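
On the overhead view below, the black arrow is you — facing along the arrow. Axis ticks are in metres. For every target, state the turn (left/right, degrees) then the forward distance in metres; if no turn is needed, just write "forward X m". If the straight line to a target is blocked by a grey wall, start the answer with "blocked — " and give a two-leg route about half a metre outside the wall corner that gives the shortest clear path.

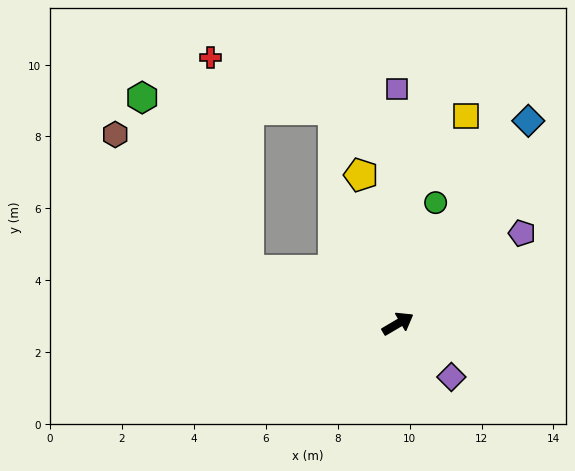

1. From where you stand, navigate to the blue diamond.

turn left 27°, forward 6.7 m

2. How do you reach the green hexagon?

blocked — turn left 130°, forward 4.4 m, then turn right 39°, forward 5.6 m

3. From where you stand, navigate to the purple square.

turn left 60°, forward 6.5 m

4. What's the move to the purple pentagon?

turn left 5°, forward 4.3 m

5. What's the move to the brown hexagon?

blocked — turn left 130°, forward 4.4 m, then turn right 26°, forward 5.3 m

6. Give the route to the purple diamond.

turn right 76°, forward 2.1 m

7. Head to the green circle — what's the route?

turn left 42°, forward 3.5 m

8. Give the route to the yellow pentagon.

turn left 73°, forward 4.3 m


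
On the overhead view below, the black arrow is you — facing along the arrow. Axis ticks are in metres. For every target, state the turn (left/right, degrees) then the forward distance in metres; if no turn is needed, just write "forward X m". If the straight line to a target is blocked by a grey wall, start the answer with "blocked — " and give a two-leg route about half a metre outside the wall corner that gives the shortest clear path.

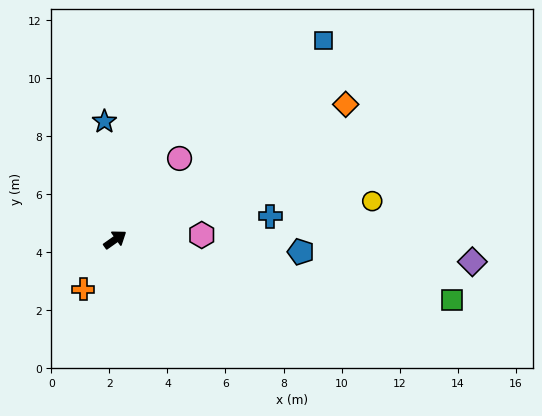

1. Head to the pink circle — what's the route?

turn left 16°, forward 3.6 m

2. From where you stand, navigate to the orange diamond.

turn right 5°, forward 9.2 m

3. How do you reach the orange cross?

turn right 158°, forward 2.0 m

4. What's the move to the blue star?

turn left 60°, forward 4.1 m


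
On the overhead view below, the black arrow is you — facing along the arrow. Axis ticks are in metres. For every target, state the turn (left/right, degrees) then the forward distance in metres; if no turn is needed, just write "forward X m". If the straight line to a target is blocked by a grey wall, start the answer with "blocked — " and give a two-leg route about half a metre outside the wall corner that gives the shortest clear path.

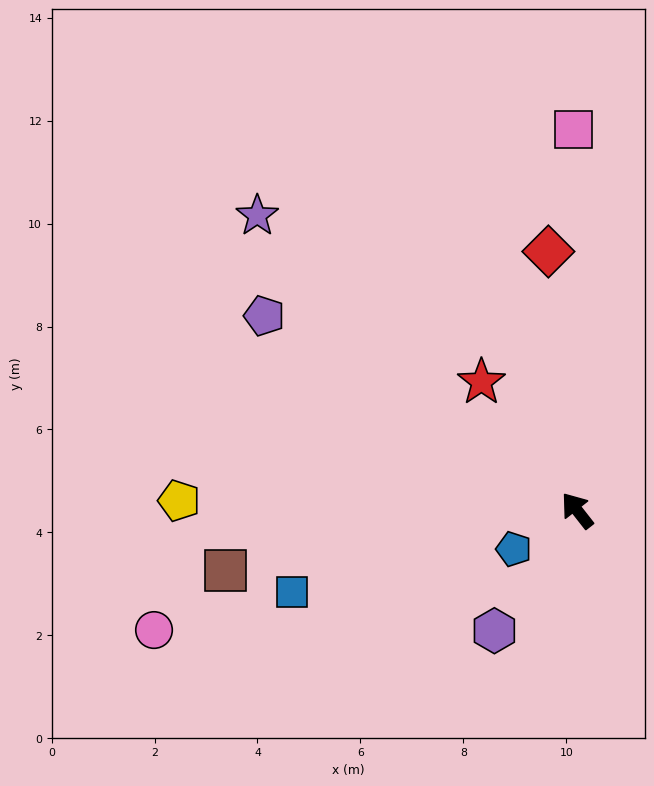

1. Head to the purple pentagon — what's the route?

turn left 20°, forward 7.2 m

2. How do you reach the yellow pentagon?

turn left 51°, forward 7.7 m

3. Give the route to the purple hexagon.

turn left 107°, forward 2.8 m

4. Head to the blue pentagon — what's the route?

turn left 83°, forward 1.4 m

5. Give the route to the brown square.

turn left 62°, forward 6.9 m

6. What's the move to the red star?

forward 3.1 m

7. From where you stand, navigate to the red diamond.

turn right 32°, forward 5.1 m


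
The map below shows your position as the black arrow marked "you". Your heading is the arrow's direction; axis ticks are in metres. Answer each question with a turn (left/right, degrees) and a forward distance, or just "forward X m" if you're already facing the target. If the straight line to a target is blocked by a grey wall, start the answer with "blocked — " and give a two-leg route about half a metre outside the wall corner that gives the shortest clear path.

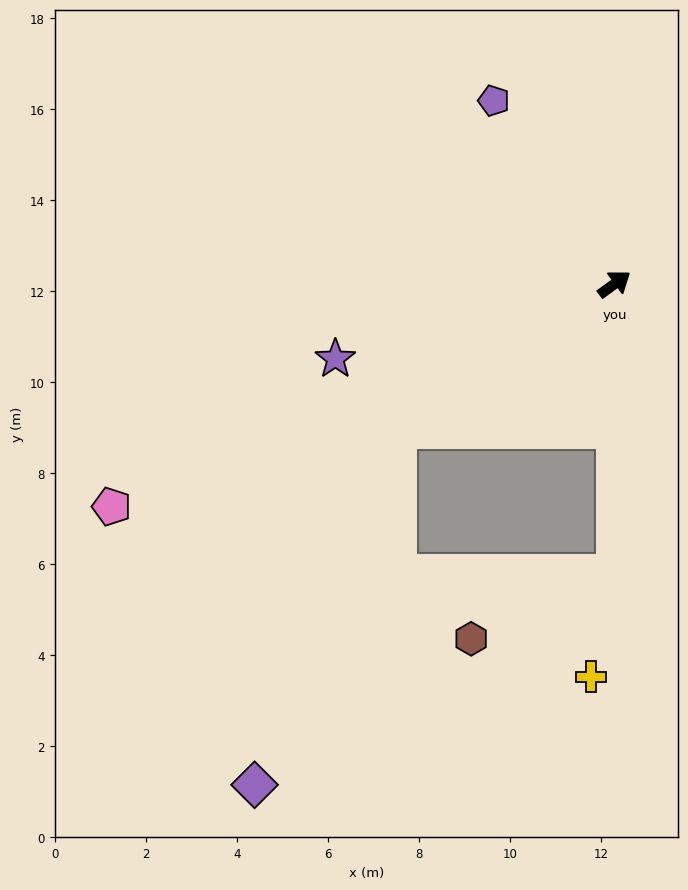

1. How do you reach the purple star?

turn left 159°, forward 6.3 m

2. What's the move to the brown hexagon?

blocked — turn right 126°, forward 6.4 m, then turn right 66°, forward 3.5 m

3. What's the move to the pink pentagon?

turn left 168°, forward 12.1 m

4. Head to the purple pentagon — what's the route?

turn left 87°, forward 4.8 m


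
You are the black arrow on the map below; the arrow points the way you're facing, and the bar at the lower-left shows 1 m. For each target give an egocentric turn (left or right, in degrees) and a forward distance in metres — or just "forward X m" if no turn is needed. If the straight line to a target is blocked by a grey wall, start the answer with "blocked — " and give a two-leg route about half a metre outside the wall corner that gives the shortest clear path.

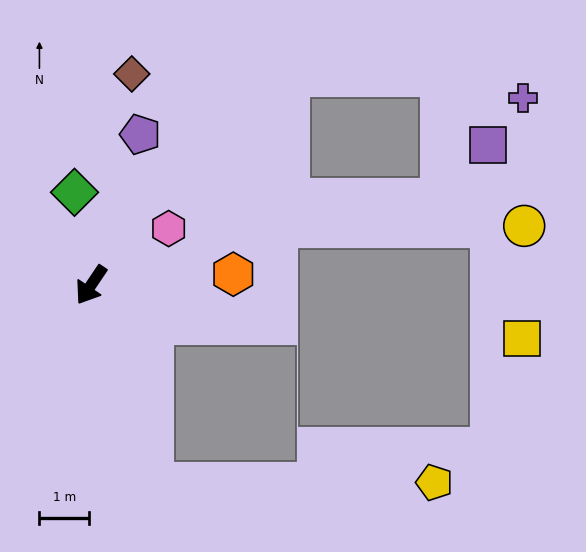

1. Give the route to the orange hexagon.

turn left 128°, forward 2.9 m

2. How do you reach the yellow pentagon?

blocked — turn left 51°, forward 4.2 m, then turn left 73°, forward 5.7 m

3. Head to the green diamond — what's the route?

turn right 136°, forward 1.9 m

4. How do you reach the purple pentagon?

turn right 164°, forward 3.2 m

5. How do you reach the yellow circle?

blocked — turn left 141°, forward 3.9 m, then turn right 17°, forward 5.0 m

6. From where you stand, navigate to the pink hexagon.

turn left 160°, forward 1.9 m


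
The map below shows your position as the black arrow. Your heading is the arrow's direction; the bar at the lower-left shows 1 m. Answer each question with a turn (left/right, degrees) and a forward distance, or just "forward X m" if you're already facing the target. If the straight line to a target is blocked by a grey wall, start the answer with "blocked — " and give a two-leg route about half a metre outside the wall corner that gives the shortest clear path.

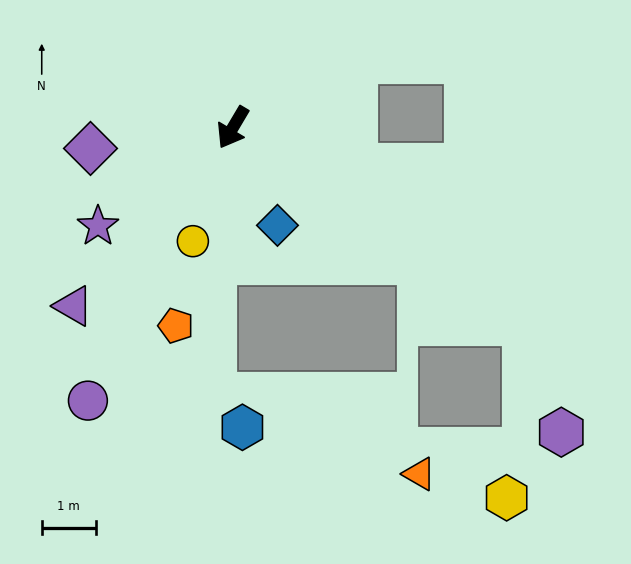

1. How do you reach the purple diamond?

turn right 51°, forward 2.7 m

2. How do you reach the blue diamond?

turn left 55°, forward 2.0 m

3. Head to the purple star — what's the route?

turn right 23°, forward 3.1 m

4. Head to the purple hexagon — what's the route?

blocked — turn left 87°, forward 6.5 m, then turn right 38°, forward 2.1 m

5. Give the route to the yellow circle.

turn left 11°, forward 2.2 m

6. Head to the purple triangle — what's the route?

turn right 11°, forward 4.4 m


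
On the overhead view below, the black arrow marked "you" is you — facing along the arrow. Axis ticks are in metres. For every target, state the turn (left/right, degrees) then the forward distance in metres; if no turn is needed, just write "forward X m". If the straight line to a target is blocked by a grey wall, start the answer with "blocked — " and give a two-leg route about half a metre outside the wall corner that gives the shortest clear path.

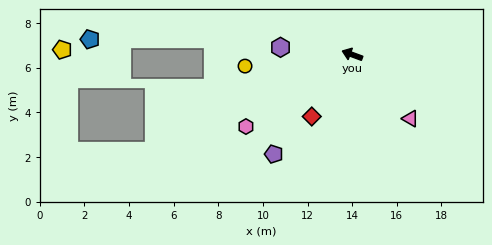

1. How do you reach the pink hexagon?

turn left 54°, forward 5.7 m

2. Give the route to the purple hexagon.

turn left 14°, forward 3.2 m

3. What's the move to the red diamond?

turn left 77°, forward 3.3 m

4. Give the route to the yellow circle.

turn left 26°, forward 4.8 m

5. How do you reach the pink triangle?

turn left 153°, forward 3.9 m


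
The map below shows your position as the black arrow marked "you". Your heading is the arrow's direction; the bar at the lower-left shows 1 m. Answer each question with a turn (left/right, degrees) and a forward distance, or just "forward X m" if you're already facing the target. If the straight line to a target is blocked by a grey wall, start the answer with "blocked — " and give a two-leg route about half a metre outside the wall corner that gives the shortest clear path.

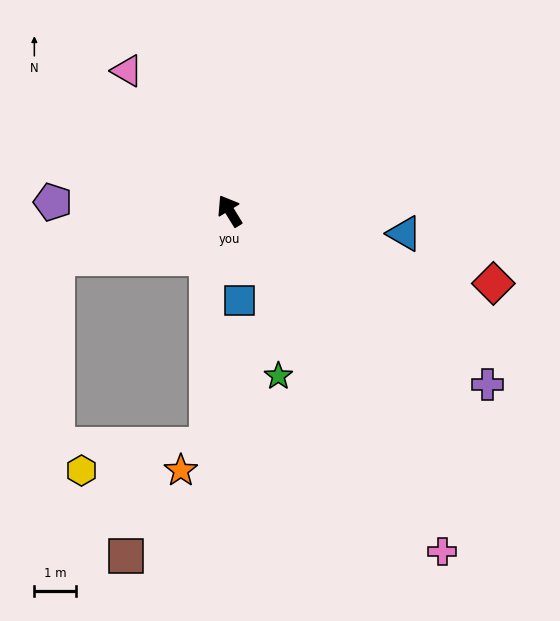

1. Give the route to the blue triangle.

turn right 129°, forward 4.2 m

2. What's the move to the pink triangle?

turn left 5°, forward 4.2 m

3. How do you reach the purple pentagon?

turn left 56°, forward 4.2 m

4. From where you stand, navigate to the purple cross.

turn right 155°, forward 7.4 m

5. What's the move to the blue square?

turn left 155°, forward 2.2 m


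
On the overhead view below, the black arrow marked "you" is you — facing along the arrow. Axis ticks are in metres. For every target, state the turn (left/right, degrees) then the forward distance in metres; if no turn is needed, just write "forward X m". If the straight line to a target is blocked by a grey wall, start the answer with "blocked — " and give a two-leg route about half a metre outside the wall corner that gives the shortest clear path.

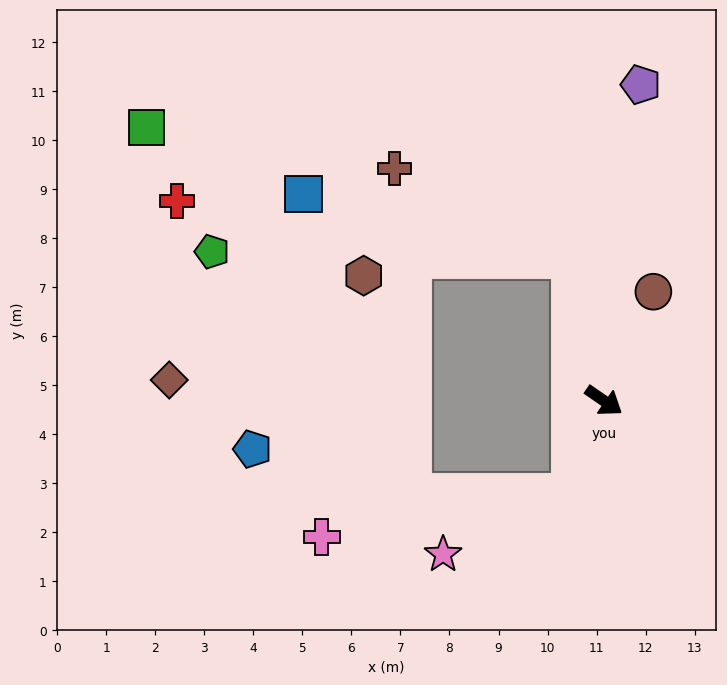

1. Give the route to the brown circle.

turn left 100°, forward 2.4 m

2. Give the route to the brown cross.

blocked — turn left 137°, forward 3.0 m, then turn left 51°, forward 4.1 m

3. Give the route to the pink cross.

blocked — turn right 74°, forward 2.0 m, then turn right 62°, forward 5.2 m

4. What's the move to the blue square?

blocked — turn left 137°, forward 3.0 m, then turn left 64°, forward 5.6 m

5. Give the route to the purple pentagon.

turn left 118°, forward 6.5 m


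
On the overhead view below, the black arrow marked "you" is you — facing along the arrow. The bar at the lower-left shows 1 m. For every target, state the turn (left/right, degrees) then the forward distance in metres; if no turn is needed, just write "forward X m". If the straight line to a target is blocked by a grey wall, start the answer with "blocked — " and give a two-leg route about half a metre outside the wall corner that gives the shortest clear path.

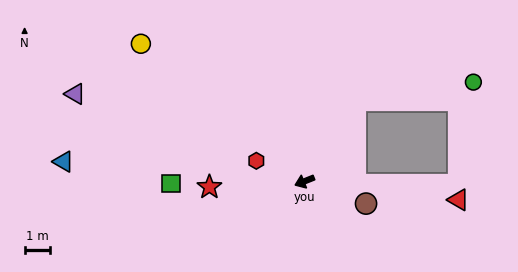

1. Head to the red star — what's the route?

turn right 18°, forward 3.8 m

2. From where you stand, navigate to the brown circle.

turn left 138°, forward 2.6 m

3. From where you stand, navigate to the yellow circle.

turn right 62°, forward 8.5 m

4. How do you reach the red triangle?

turn left 151°, forward 6.1 m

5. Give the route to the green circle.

blocked — turn right 144°, forward 3.8 m, then turn right 49°, forward 4.7 m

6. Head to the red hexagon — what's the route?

turn right 45°, forward 2.1 m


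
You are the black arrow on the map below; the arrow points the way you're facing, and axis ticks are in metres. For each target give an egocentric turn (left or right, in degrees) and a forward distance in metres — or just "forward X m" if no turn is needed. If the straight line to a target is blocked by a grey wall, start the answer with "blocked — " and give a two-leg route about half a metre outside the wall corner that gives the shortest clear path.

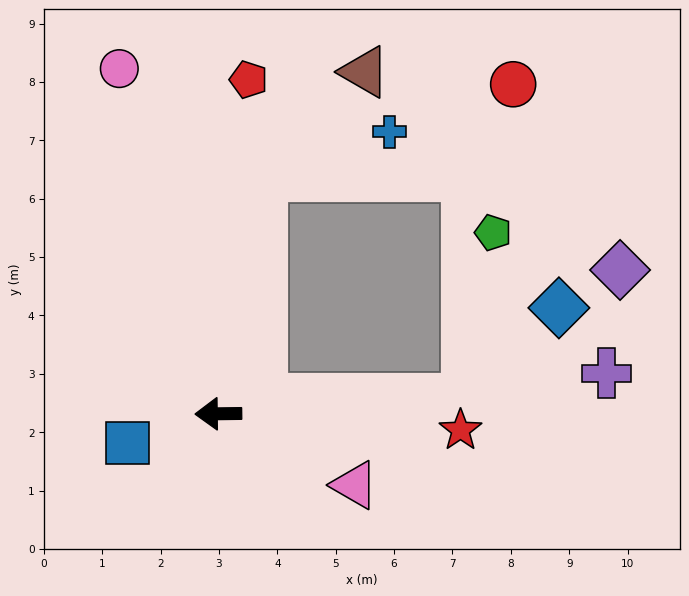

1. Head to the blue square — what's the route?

turn left 17°, forward 1.6 m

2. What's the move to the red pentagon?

turn right 96°, forward 5.7 m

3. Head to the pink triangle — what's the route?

turn left 152°, forward 2.6 m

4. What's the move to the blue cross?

blocked — turn right 101°, forward 4.1 m, then turn right 60°, forward 2.3 m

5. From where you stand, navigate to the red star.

turn left 175°, forward 4.2 m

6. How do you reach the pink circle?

turn right 75°, forward 6.2 m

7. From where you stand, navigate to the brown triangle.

blocked — turn right 101°, forward 4.1 m, then turn right 34°, forward 2.5 m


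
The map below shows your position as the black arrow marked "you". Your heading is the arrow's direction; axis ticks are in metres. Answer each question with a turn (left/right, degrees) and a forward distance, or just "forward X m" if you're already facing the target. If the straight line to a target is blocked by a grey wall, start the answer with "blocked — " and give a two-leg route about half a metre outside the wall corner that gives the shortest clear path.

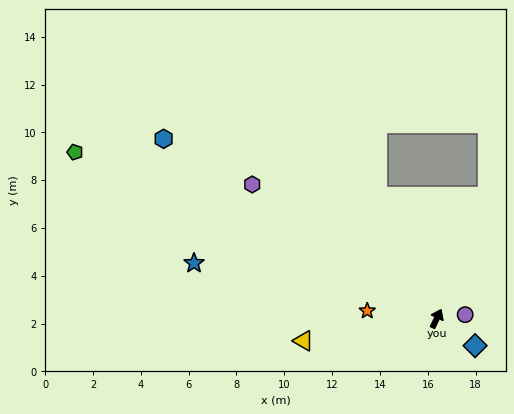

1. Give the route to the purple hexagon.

turn left 79°, forward 9.5 m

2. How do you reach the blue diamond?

turn right 100°, forward 2.0 m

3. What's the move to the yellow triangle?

turn left 125°, forward 5.7 m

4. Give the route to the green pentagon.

turn left 91°, forward 16.7 m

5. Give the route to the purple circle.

turn right 57°, forward 1.2 m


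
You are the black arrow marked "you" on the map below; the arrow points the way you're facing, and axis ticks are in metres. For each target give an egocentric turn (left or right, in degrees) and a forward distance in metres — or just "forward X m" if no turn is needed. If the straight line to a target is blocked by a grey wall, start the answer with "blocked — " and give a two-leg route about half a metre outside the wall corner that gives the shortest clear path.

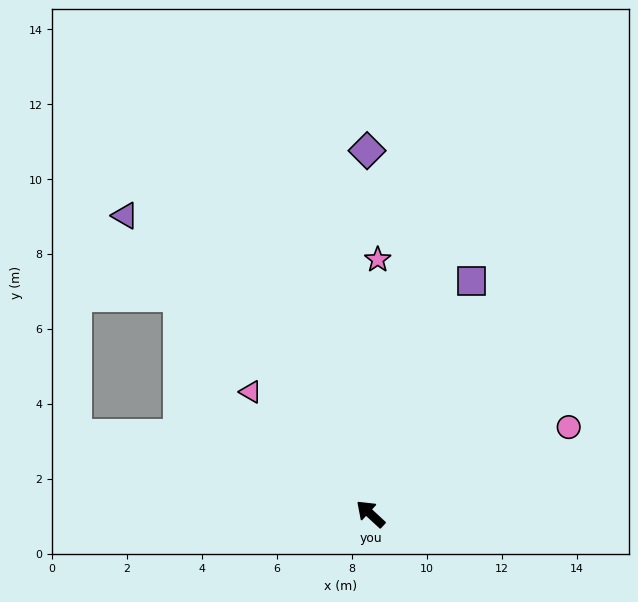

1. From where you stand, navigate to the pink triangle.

turn right 3°, forward 4.6 m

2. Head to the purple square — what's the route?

turn right 71°, forward 6.8 m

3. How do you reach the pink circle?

turn right 114°, forward 5.8 m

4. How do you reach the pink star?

turn right 49°, forward 6.8 m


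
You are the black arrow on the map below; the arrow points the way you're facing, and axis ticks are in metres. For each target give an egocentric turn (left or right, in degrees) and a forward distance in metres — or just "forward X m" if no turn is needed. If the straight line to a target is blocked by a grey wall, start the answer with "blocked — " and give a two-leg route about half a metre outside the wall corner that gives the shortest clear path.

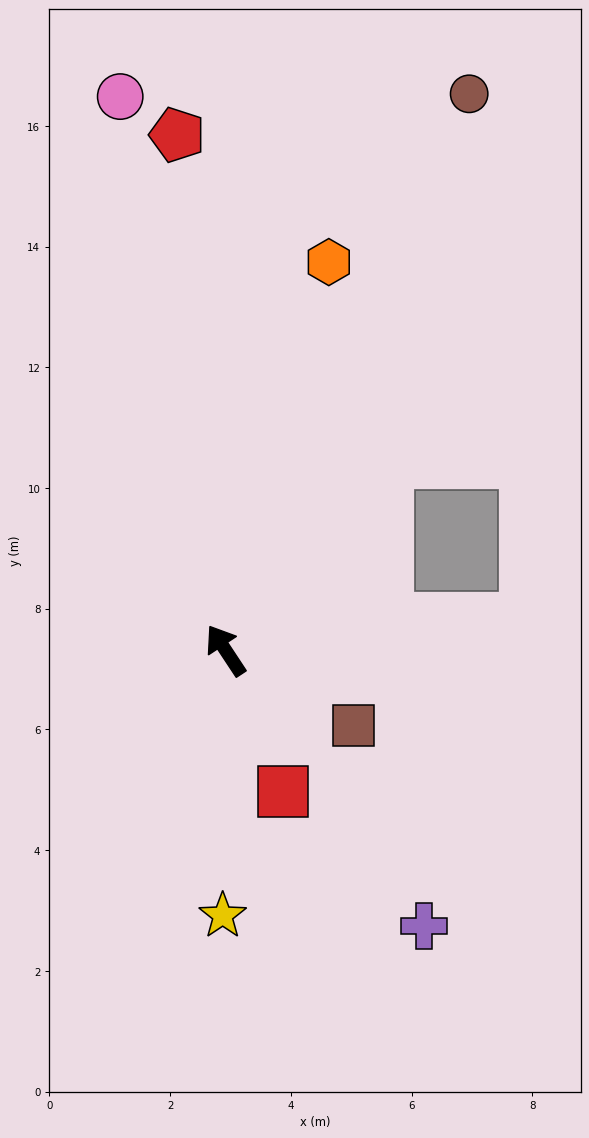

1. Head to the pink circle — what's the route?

turn right 23°, forward 9.3 m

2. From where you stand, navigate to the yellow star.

turn left 146°, forward 4.4 m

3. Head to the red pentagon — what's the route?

turn right 28°, forward 8.6 m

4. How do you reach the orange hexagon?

turn right 48°, forward 6.7 m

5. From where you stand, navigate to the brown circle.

turn right 57°, forward 10.1 m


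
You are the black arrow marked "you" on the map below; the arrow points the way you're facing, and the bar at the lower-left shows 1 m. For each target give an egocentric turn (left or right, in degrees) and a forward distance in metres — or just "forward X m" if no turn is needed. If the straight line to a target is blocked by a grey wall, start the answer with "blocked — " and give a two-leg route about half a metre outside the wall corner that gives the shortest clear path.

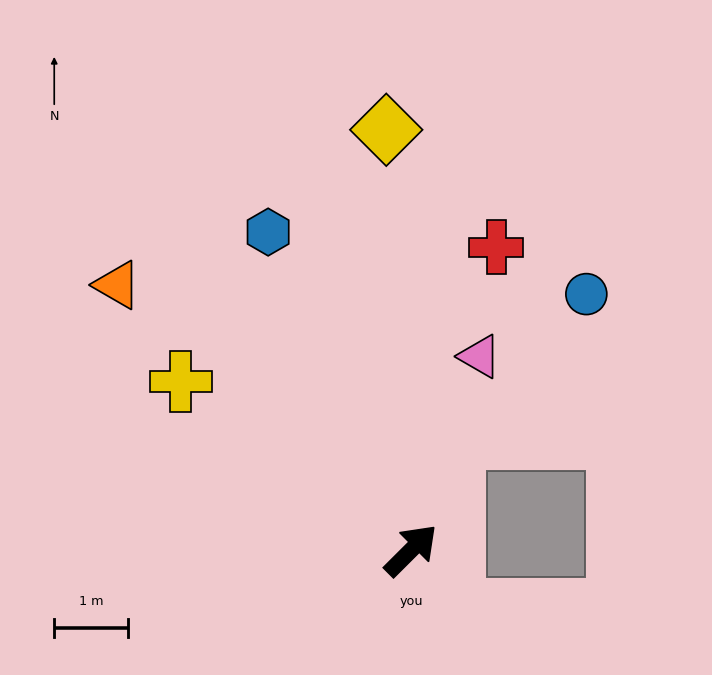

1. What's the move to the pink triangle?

turn left 26°, forward 2.8 m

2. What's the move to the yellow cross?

turn left 99°, forward 3.9 m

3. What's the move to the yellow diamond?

turn left 48°, forward 5.7 m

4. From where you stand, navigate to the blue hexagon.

turn left 69°, forward 4.8 m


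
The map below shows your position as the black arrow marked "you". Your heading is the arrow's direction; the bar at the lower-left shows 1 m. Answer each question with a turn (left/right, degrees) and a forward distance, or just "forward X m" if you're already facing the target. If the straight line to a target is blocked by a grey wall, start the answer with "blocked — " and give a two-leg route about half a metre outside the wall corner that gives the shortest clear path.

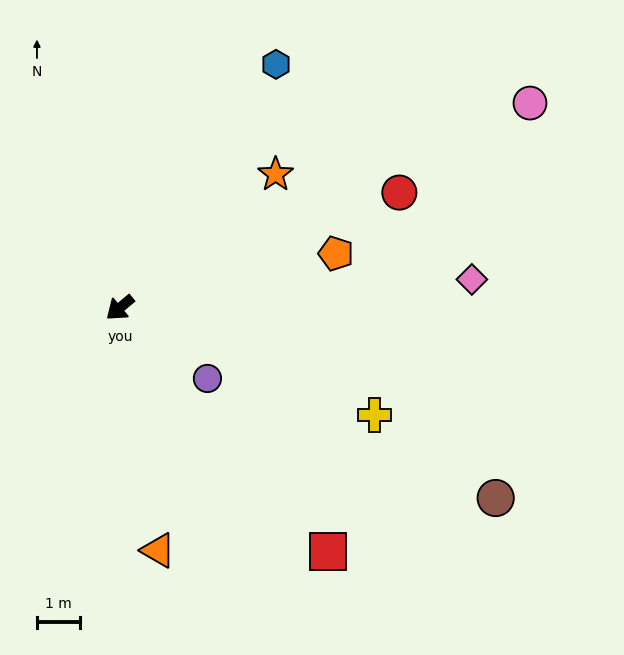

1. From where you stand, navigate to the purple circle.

turn left 101°, forward 2.6 m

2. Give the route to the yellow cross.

turn left 117°, forward 6.4 m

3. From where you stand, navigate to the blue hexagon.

turn right 162°, forward 6.7 m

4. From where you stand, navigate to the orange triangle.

turn left 59°, forward 5.7 m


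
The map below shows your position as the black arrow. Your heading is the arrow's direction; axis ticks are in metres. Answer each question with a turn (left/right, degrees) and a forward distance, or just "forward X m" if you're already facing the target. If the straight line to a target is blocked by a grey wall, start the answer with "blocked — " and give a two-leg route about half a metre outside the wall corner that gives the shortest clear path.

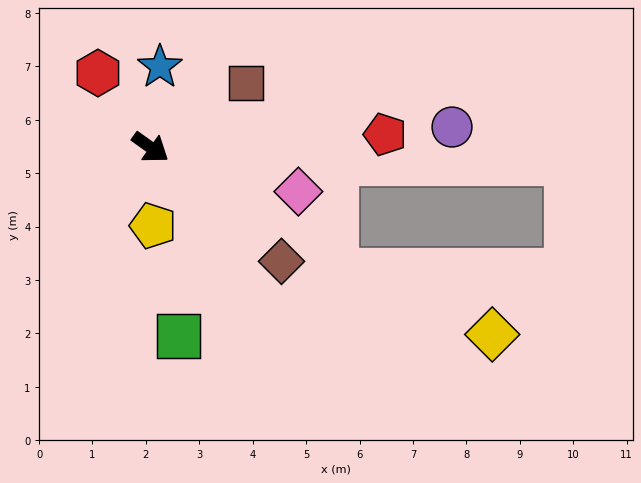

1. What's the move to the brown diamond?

turn right 5°, forward 3.3 m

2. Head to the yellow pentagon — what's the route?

turn right 53°, forward 1.5 m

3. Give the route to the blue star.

turn left 119°, forward 1.5 m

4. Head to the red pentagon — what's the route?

turn left 39°, forward 4.4 m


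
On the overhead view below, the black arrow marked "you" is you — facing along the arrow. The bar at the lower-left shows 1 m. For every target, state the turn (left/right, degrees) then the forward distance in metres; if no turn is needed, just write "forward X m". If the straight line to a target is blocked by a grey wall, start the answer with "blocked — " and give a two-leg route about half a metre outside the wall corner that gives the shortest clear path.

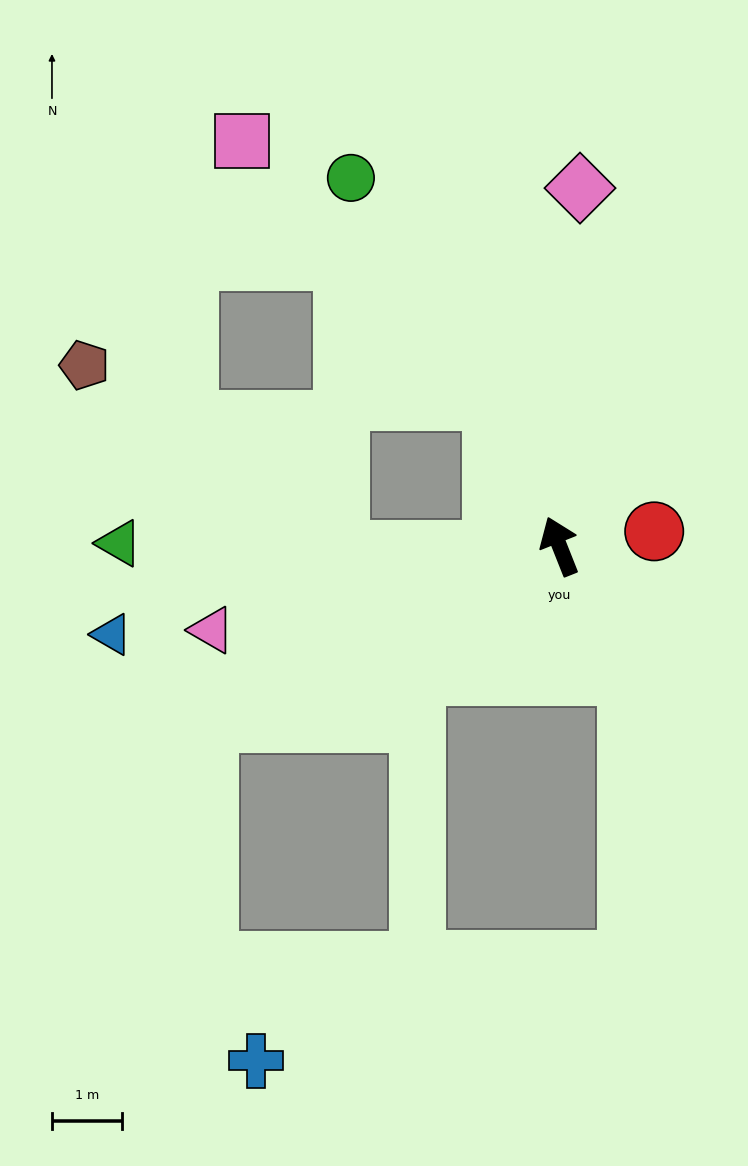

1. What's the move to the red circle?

turn right 103°, forward 1.4 m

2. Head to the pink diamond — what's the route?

turn right 25°, forward 5.1 m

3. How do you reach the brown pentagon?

blocked — turn left 69°, forward 3.2 m, then turn right 37°, forward 4.5 m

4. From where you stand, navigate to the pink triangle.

turn left 82°, forward 5.1 m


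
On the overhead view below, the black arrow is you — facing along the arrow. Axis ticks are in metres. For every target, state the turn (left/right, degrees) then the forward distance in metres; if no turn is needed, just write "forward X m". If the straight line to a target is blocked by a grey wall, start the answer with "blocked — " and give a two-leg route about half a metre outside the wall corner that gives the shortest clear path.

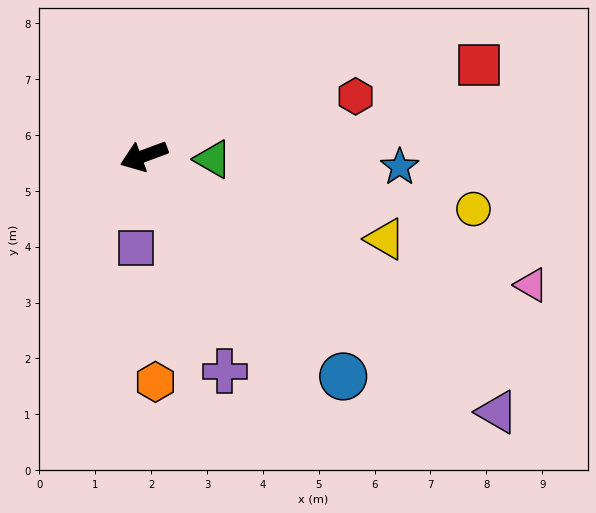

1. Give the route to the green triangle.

turn left 157°, forward 1.2 m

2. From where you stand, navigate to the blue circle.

turn left 112°, forward 5.3 m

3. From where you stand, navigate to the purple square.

turn left 65°, forward 1.7 m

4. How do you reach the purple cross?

turn left 90°, forward 4.1 m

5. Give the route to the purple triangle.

turn left 124°, forward 7.8 m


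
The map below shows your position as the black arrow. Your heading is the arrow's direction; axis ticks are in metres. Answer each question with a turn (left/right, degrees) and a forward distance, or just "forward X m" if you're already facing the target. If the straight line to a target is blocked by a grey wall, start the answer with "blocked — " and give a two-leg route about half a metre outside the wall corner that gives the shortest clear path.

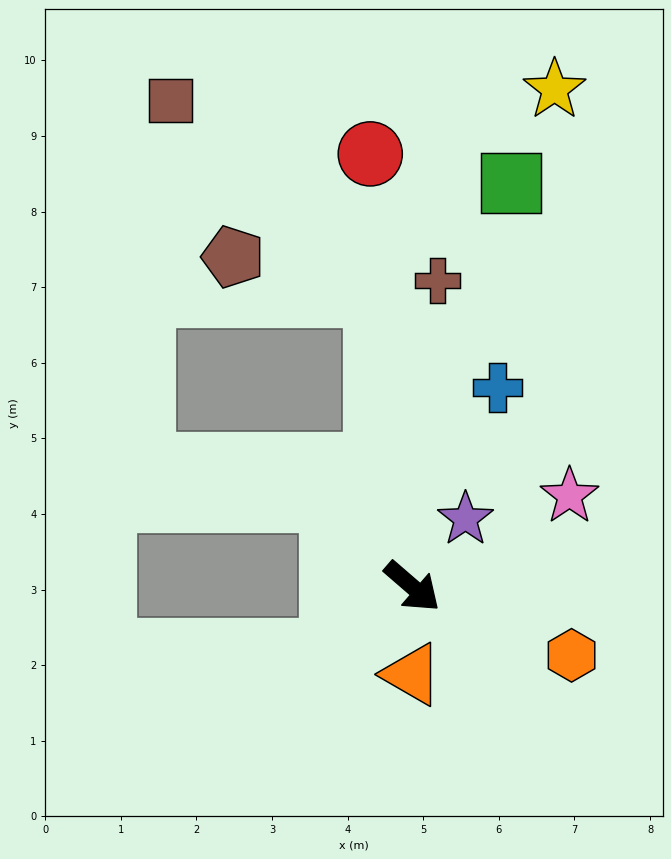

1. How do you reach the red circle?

turn left 136°, forward 5.8 m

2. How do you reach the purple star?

turn left 93°, forward 1.1 m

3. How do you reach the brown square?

blocked — turn left 138°, forward 3.9 m, then turn left 39°, forward 3.7 m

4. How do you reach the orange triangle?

turn right 49°, forward 1.2 m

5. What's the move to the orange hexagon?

turn left 17°, forward 2.3 m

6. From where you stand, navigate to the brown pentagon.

blocked — turn left 138°, forward 3.9 m, then turn left 68°, forward 2.0 m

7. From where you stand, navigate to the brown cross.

turn left 126°, forward 4.1 m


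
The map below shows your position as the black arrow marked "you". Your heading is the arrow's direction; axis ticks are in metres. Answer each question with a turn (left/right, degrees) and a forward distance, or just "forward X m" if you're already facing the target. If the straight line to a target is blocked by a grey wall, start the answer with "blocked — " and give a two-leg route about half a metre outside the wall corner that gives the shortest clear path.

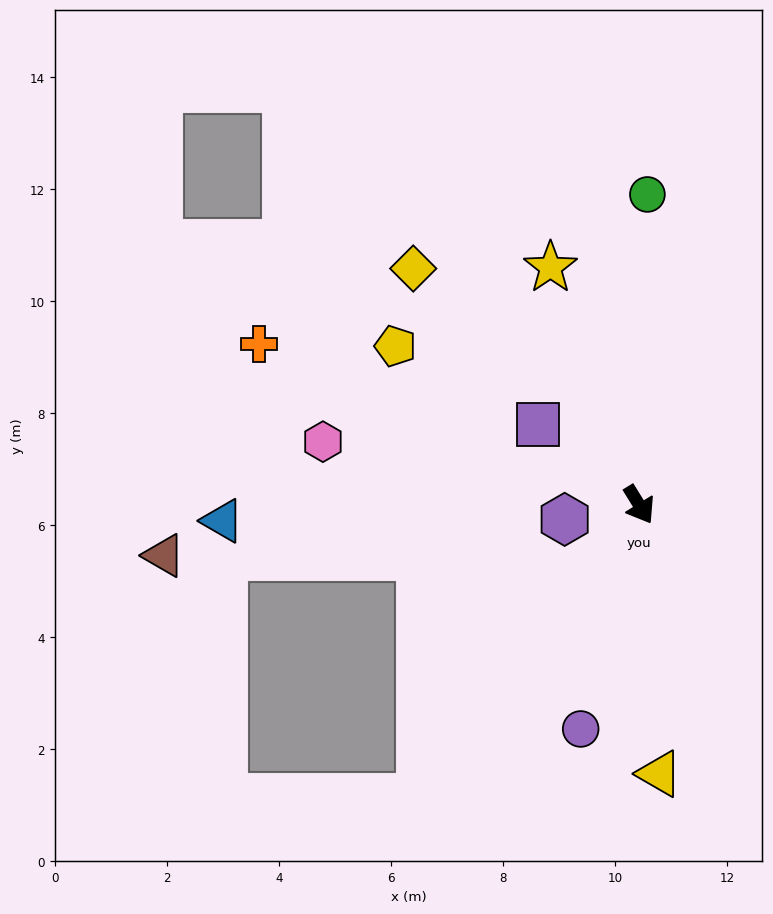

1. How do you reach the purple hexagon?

turn right 111°, forward 1.4 m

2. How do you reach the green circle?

turn left 147°, forward 5.5 m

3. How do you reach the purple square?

turn right 160°, forward 2.3 m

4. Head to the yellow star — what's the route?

turn left 169°, forward 4.5 m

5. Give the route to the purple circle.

turn right 46°, forward 4.1 m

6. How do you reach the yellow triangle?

turn right 27°, forward 4.8 m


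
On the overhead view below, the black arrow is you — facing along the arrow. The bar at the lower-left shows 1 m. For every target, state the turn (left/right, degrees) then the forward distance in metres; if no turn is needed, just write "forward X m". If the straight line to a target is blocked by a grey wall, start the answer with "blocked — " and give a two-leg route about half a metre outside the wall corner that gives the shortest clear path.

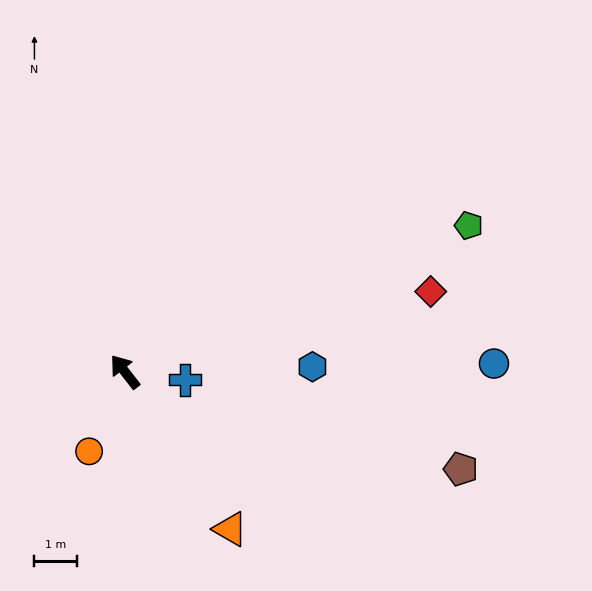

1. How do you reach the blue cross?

turn right 136°, forward 1.4 m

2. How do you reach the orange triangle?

turn left 176°, forward 4.4 m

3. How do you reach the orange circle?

turn left 118°, forward 2.0 m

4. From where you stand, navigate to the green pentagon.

turn right 105°, forward 8.8 m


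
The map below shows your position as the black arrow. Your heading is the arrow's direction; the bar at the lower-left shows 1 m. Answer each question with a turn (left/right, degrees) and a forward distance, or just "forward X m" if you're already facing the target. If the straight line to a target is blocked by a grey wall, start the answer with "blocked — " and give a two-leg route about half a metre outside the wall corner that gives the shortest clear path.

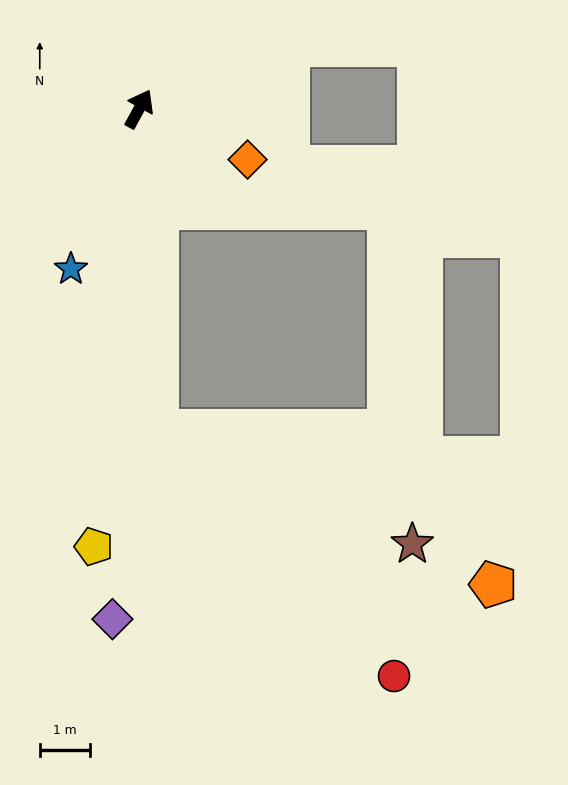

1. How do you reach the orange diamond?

turn right 86°, forward 2.4 m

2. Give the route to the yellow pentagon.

turn right 157°, forward 8.8 m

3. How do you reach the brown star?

blocked — turn right 148°, forward 6.5 m, then turn left 63°, forward 5.6 m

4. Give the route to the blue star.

turn right 174°, forward 3.5 m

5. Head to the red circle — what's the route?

blocked — turn right 148°, forward 6.5 m, then turn left 41°, forward 6.8 m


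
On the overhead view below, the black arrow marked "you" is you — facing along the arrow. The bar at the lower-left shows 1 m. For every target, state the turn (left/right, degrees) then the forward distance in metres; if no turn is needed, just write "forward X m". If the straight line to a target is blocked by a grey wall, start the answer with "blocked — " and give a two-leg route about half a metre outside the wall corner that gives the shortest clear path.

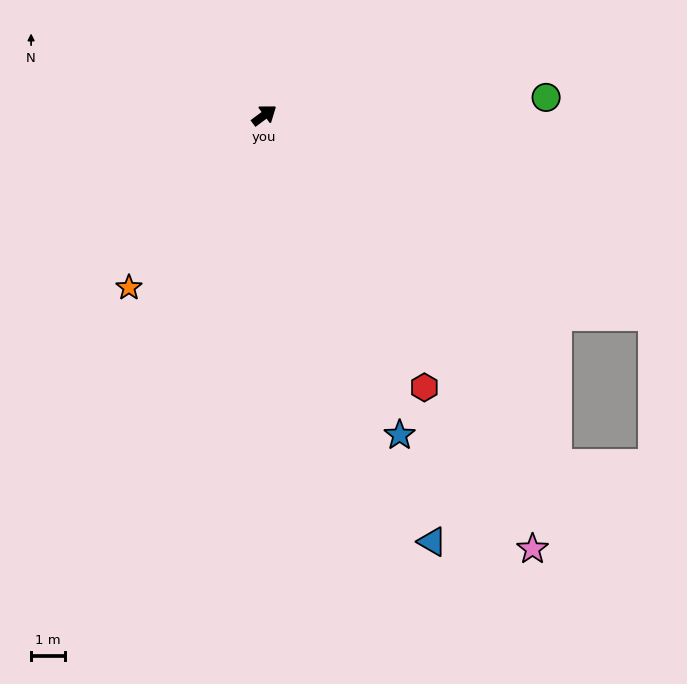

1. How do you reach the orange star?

turn right 165°, forward 6.4 m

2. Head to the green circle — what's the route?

turn right 33°, forward 8.3 m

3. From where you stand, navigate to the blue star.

turn right 104°, forward 10.2 m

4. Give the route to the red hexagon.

turn right 96°, forward 9.3 m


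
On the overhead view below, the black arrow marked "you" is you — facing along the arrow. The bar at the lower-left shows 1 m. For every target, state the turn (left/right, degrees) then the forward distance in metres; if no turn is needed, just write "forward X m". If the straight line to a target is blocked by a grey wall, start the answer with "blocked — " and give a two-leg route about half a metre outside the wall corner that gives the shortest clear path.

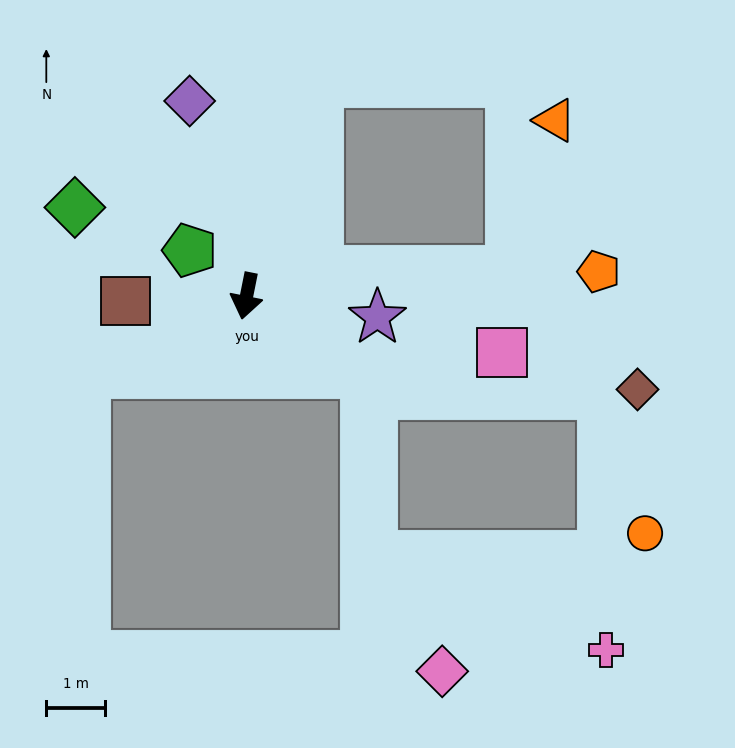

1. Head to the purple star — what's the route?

turn left 92°, forward 2.2 m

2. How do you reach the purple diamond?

turn right 152°, forward 3.4 m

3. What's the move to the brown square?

turn right 76°, forward 2.1 m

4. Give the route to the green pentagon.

turn right 118°, forward 1.2 m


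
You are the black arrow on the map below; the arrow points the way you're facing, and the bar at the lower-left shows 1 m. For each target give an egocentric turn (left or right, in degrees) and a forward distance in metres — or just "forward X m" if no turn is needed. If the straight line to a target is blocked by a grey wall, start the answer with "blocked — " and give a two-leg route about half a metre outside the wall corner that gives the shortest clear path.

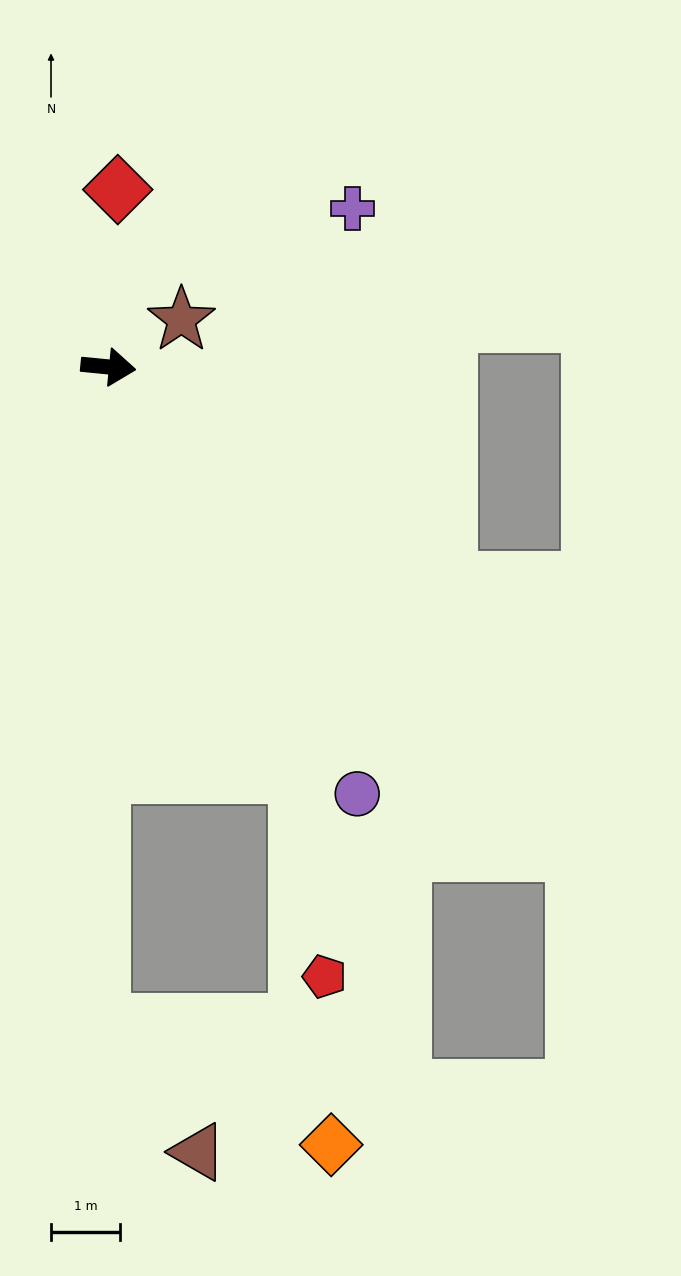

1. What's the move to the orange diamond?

blocked — turn right 85°, forward 9.5 m, then turn left 63°, forward 3.8 m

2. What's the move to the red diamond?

turn left 93°, forward 2.6 m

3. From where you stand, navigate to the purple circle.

turn right 54°, forward 7.2 m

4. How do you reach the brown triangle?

blocked — turn right 85°, forward 9.5 m, then turn left 38°, forward 2.4 m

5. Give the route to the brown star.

turn left 38°, forward 1.3 m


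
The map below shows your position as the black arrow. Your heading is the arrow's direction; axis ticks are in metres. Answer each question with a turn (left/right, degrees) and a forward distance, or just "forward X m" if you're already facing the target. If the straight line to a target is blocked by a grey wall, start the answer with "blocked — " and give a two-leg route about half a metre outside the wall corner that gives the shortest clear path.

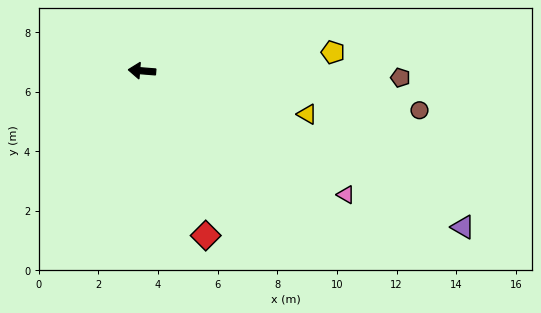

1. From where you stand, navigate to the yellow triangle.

turn left 170°, forward 5.7 m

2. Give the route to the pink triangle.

turn left 153°, forward 8.0 m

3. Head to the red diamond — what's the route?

turn left 116°, forward 5.9 m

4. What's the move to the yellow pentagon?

turn right 170°, forward 6.4 m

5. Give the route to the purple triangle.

turn left 159°, forward 12.0 m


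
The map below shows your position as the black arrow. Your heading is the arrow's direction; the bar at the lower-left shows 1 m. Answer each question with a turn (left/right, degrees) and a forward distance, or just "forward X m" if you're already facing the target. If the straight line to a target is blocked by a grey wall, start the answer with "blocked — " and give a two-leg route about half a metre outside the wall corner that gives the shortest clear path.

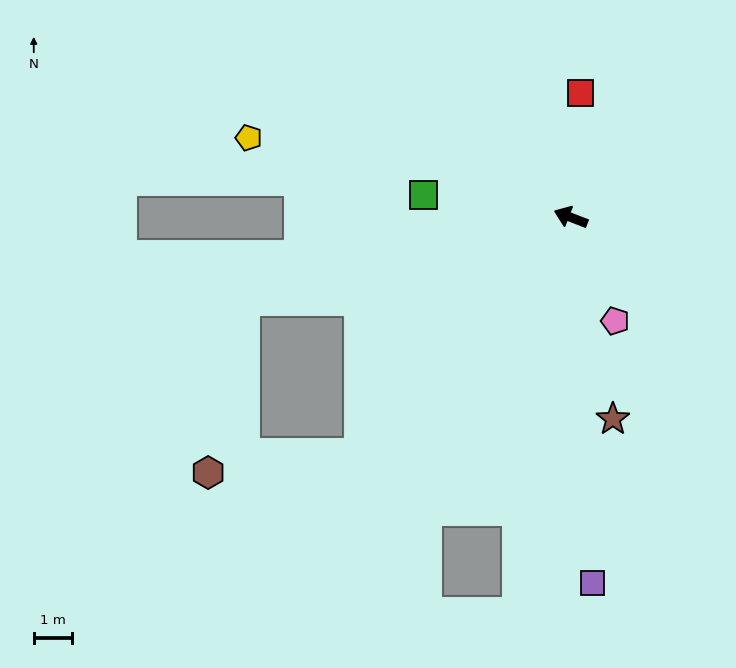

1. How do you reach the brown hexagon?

blocked — turn left 70°, forward 8.3 m, then turn right 42°, forward 4.0 m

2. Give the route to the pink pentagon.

turn left 134°, forward 2.9 m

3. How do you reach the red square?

turn right 73°, forward 3.2 m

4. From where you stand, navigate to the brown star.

turn left 123°, forward 5.4 m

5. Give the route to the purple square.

turn left 115°, forward 9.5 m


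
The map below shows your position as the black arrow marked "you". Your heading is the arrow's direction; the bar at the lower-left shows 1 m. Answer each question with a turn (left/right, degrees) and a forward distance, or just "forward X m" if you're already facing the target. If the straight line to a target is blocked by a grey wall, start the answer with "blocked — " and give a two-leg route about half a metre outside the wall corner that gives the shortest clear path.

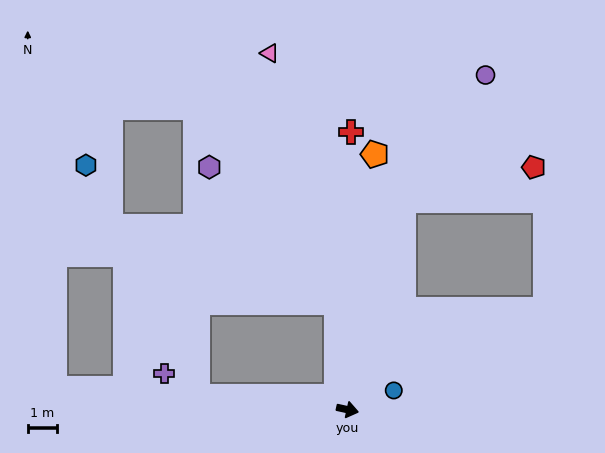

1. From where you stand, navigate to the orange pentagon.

turn left 96°, forward 8.7 m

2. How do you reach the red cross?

turn left 102°, forward 9.4 m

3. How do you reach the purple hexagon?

blocked — turn left 108°, forward 3.6 m, then turn left 38°, forward 6.3 m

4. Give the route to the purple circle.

blocked — turn left 87°, forward 7.4 m, then turn right 18°, forward 5.1 m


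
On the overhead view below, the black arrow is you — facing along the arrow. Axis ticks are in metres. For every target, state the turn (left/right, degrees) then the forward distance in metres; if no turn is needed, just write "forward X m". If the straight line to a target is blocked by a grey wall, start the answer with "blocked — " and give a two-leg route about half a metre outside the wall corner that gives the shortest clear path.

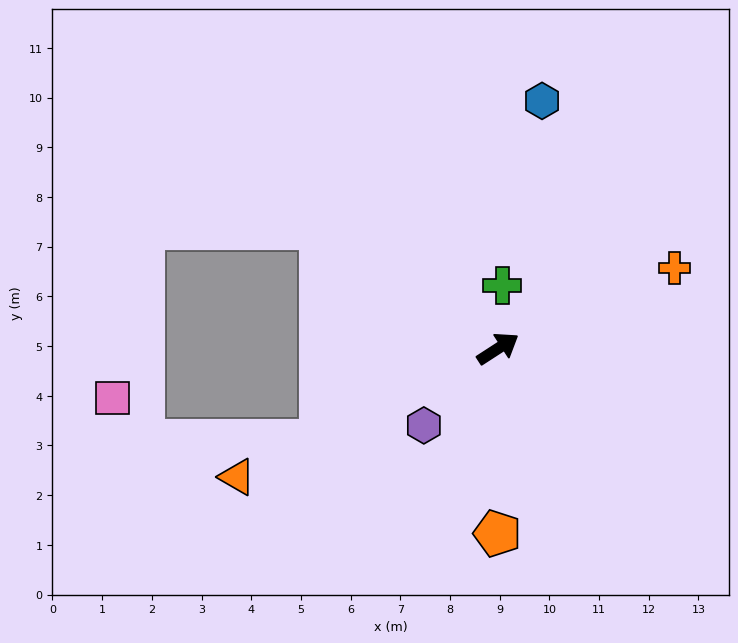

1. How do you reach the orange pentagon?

turn right 123°, forward 3.7 m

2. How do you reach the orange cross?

turn right 8°, forward 3.9 m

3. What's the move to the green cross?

turn left 53°, forward 1.3 m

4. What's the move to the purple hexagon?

turn right 167°, forward 2.2 m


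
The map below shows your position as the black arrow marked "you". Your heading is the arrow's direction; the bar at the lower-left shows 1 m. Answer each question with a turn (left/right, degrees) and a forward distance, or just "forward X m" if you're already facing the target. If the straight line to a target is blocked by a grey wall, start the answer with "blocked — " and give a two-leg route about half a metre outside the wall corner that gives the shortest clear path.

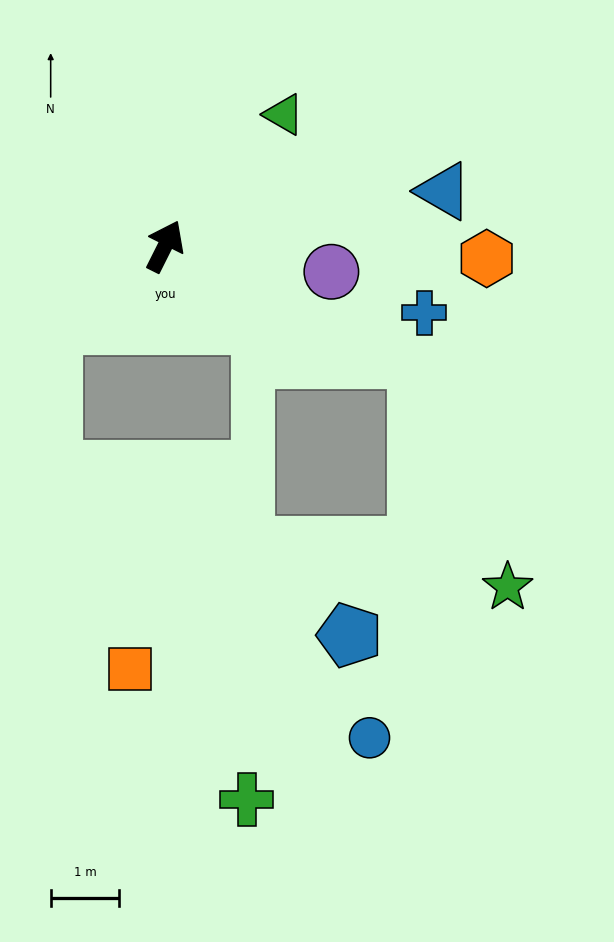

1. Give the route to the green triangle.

turn right 15°, forward 2.6 m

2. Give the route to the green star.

blocked — turn right 88°, forward 4.0 m, then turn right 44°, forward 3.6 m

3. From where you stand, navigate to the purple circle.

turn right 72°, forward 2.4 m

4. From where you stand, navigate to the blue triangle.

turn right 52°, forward 4.1 m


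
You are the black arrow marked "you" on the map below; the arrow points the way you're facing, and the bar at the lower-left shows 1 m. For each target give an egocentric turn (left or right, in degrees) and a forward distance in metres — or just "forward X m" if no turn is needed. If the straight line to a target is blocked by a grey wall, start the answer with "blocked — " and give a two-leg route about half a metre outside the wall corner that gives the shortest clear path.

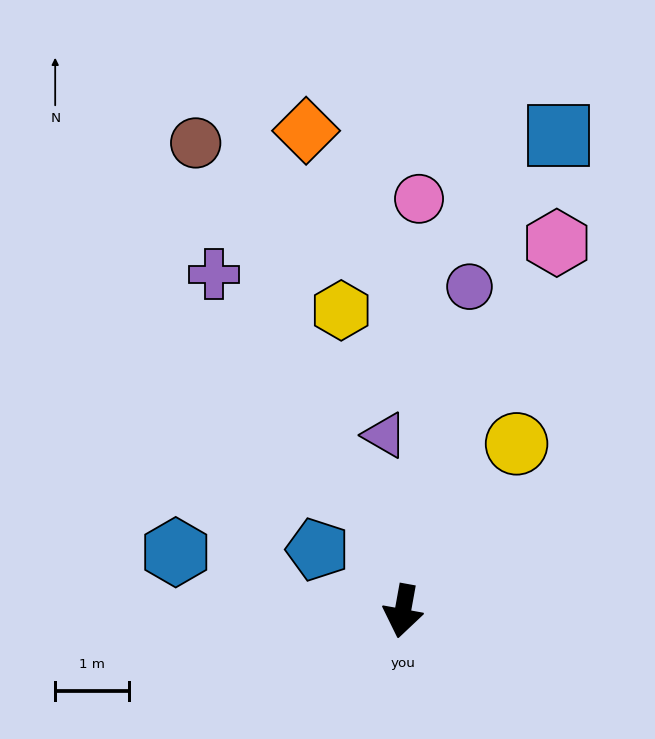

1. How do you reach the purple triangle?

turn right 164°, forward 2.4 m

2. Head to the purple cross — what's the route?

turn right 140°, forward 5.2 m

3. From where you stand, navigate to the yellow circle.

turn left 156°, forward 2.7 m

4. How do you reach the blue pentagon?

turn right 116°, forward 1.4 m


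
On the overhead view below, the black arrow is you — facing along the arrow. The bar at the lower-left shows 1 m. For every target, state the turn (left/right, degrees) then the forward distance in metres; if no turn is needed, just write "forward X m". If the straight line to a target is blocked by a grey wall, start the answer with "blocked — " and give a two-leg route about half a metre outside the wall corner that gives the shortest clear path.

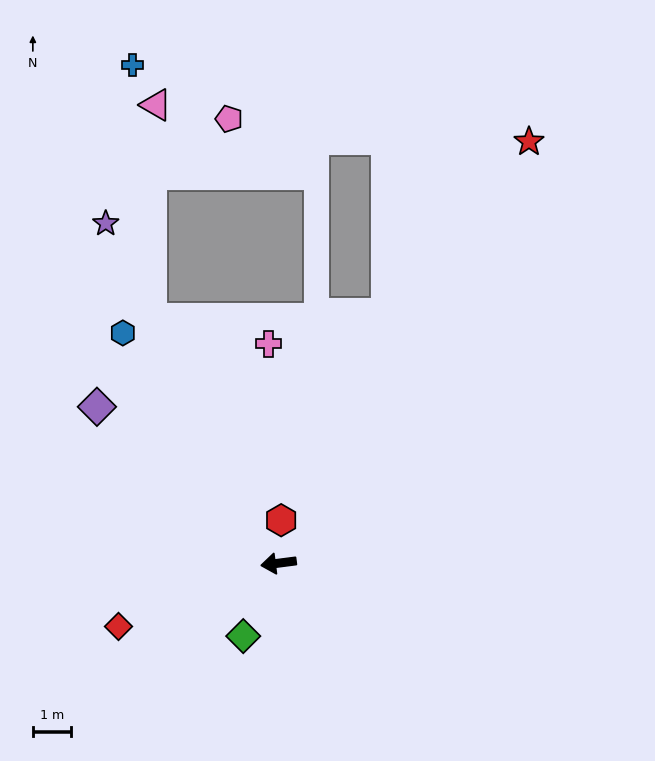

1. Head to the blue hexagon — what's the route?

turn right 63°, forward 7.3 m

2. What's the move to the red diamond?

turn left 14°, forward 4.5 m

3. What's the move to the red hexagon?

turn right 101°, forward 1.1 m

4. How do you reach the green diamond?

turn left 57°, forward 2.1 m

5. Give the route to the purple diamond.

turn right 48°, forward 6.3 m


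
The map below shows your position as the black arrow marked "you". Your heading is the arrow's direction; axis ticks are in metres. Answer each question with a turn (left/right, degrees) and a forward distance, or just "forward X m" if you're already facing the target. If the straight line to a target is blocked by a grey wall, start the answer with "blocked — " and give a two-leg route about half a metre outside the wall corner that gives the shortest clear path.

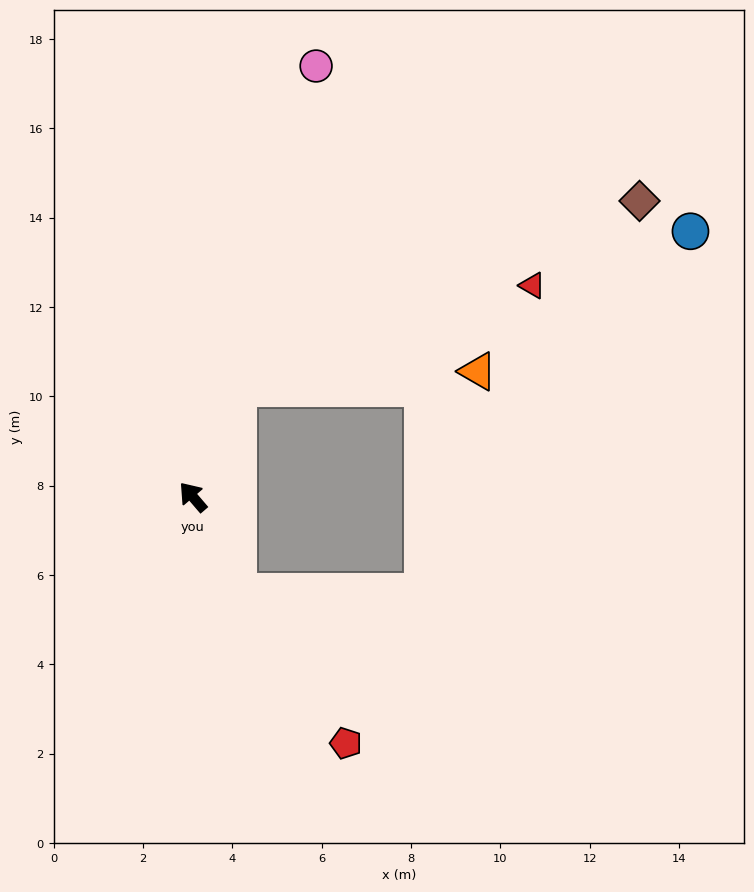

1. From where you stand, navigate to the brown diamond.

blocked — turn right 63°, forward 2.6 m, then turn right 43°, forward 9.9 m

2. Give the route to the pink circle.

turn right 57°, forward 10.0 m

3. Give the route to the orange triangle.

blocked — turn right 63°, forward 2.6 m, then turn right 64°, forward 5.4 m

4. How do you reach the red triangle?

blocked — turn right 63°, forward 2.6 m, then turn right 48°, forward 7.0 m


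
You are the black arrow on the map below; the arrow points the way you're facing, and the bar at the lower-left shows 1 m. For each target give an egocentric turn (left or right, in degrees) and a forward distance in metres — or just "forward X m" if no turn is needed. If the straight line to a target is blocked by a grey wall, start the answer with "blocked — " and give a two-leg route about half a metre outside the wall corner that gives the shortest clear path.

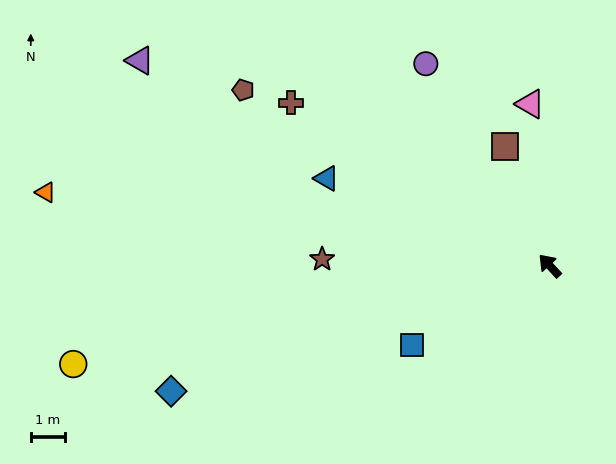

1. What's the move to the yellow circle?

turn left 59°, forward 14.4 m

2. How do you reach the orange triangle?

turn left 39°, forward 15.0 m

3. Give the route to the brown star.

turn left 46°, forward 6.7 m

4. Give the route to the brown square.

turn right 22°, forward 3.8 m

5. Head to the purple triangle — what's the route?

turn left 21°, forward 13.5 m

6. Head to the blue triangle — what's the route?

turn left 26°, forward 7.1 m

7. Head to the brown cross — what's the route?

turn left 15°, forward 9.0 m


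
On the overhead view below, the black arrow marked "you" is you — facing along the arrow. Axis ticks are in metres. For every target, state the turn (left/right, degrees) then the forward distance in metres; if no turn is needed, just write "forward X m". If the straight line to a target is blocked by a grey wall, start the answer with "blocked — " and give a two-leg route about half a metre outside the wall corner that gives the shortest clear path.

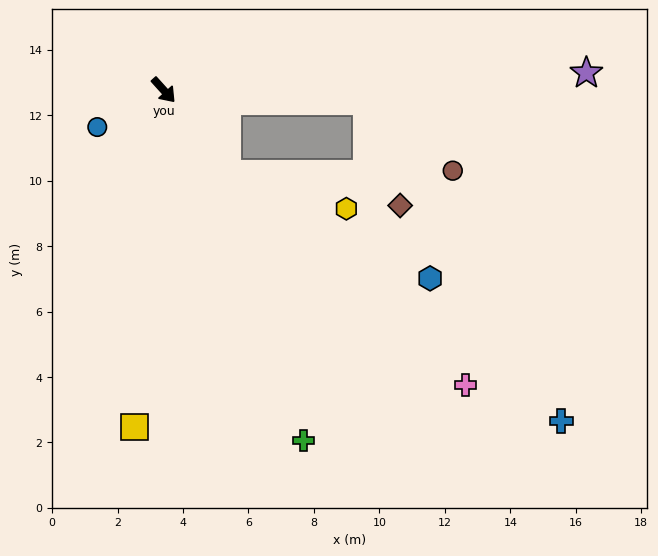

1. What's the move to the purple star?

turn left 50°, forward 12.9 m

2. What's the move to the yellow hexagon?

blocked — turn right 5°, forward 3.2 m, then turn left 37°, forward 3.8 m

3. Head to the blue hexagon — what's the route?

blocked — turn right 5°, forward 3.2 m, then turn left 26°, forward 7.0 m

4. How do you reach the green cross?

turn right 20°, forward 11.5 m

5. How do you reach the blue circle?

turn right 103°, forward 2.3 m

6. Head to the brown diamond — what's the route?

blocked — turn left 45°, forward 6.2 m, then turn right 69°, forward 3.3 m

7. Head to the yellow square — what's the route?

turn right 47°, forward 10.3 m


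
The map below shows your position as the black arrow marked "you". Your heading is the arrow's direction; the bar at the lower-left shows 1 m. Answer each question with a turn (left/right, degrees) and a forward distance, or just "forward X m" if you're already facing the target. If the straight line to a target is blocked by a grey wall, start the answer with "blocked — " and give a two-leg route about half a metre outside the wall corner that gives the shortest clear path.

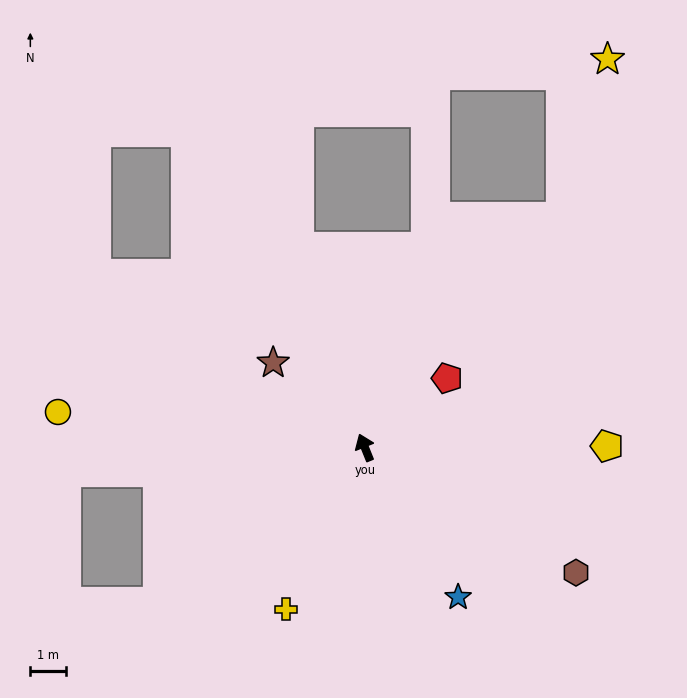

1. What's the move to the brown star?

turn left 25°, forward 3.5 m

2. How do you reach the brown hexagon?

turn right 143°, forward 7.0 m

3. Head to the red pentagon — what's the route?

turn right 72°, forward 3.1 m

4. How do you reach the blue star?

turn right 170°, forward 5.0 m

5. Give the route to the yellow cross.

turn left 132°, forward 5.1 m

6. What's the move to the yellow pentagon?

turn right 112°, forward 6.9 m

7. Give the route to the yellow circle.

turn left 61°, forward 8.8 m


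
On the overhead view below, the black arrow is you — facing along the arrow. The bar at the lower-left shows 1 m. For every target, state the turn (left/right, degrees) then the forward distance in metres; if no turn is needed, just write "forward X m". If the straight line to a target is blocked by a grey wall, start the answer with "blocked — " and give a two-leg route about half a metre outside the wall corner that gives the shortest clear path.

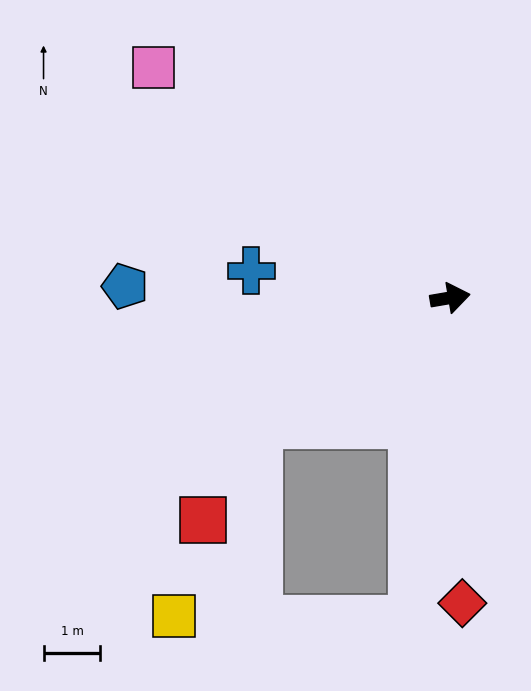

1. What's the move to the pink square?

turn left 132°, forward 6.6 m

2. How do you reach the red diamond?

turn right 97°, forward 5.4 m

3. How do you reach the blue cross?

turn left 163°, forward 3.5 m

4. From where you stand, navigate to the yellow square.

blocked — turn right 106°, forward 5.7 m, then turn right 85°, forward 4.2 m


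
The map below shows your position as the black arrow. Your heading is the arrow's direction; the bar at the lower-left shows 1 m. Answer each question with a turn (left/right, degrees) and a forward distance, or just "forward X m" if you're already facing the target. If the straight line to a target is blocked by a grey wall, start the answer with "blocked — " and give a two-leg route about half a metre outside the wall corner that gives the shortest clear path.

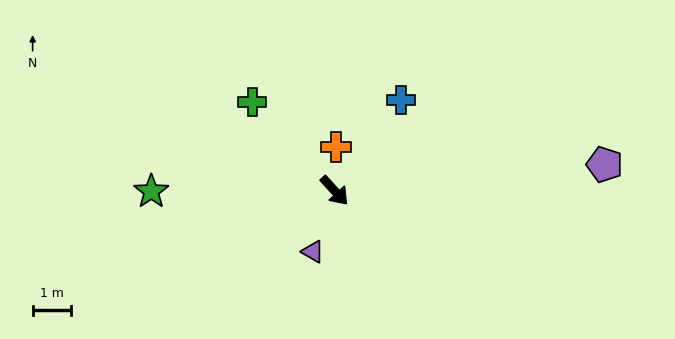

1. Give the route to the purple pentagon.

turn left 53°, forward 7.2 m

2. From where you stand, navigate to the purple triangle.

turn right 62°, forward 1.7 m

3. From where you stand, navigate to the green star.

turn right 132°, forward 4.8 m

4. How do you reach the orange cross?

turn left 136°, forward 1.2 m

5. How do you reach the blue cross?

turn left 101°, forward 3.0 m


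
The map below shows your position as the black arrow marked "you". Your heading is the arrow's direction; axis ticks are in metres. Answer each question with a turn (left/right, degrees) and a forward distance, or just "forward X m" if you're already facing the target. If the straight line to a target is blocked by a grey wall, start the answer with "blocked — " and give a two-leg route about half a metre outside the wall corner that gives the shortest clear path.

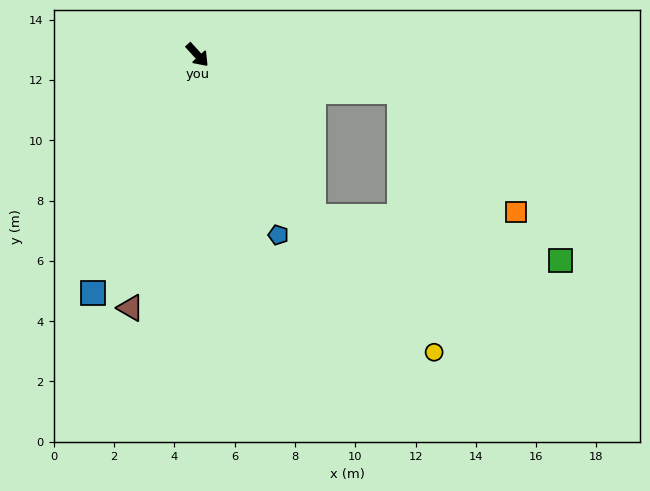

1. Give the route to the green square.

blocked — turn right 7°, forward 6.6 m, then turn left 44°, forward 8.3 m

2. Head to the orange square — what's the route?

blocked — turn left 37°, forward 6.8 m, then turn right 36°, forward 5.6 m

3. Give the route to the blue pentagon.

turn right 18°, forward 6.5 m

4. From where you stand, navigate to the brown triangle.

turn right 57°, forward 8.7 m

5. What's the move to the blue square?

turn right 66°, forward 8.6 m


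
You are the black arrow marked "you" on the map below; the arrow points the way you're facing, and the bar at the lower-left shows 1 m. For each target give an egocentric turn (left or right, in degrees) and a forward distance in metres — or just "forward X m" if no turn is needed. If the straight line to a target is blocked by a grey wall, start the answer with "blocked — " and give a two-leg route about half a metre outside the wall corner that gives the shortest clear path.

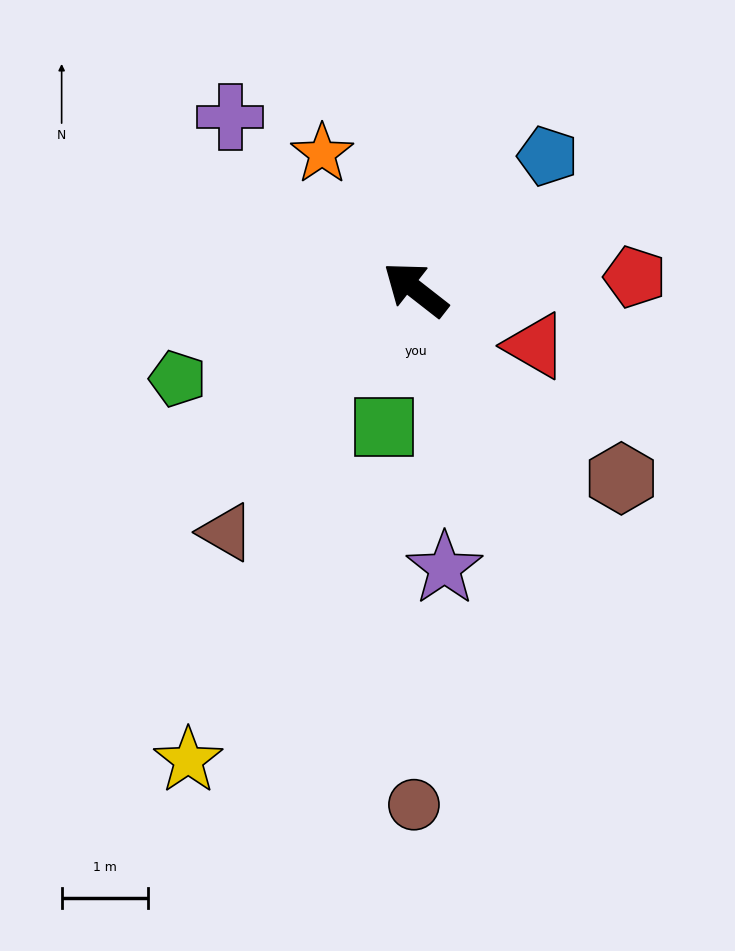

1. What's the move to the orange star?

turn right 18°, forward 1.9 m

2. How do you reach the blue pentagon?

turn right 97°, forward 2.2 m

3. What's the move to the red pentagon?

turn right 139°, forward 2.6 m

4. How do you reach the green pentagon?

turn left 59°, forward 2.9 m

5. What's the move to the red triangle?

turn right 167°, forward 1.5 m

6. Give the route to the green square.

turn left 115°, forward 1.6 m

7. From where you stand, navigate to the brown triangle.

turn left 90°, forward 3.6 m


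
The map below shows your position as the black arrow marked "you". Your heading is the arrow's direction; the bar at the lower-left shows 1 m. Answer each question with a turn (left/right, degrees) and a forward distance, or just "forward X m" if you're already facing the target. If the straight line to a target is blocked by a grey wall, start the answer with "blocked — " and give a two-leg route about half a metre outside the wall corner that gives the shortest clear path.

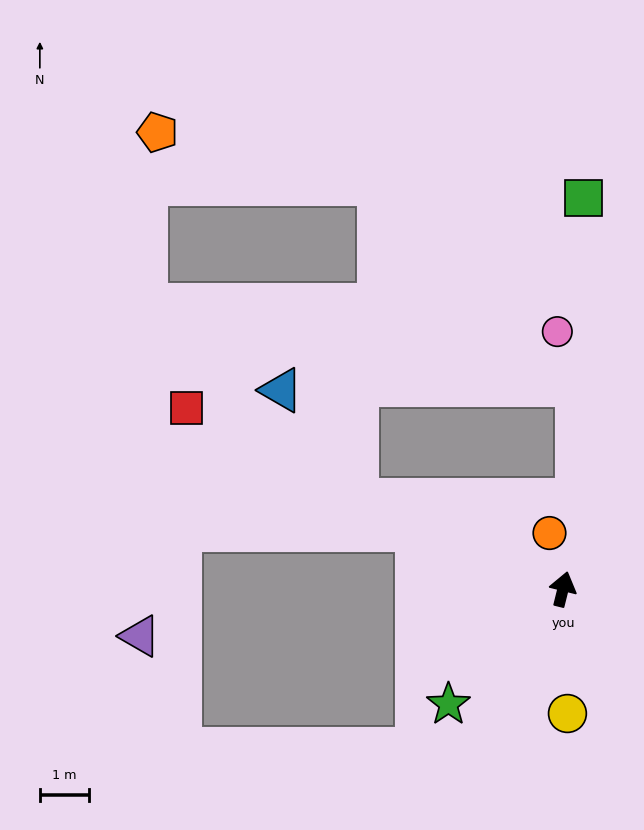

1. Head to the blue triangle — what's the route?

blocked — turn left 80°, forward 4.5 m, then turn right 31°, forward 2.7 m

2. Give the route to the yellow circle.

turn right 164°, forward 2.5 m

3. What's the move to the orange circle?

turn left 28°, forward 1.2 m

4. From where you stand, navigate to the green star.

turn left 149°, forward 3.3 m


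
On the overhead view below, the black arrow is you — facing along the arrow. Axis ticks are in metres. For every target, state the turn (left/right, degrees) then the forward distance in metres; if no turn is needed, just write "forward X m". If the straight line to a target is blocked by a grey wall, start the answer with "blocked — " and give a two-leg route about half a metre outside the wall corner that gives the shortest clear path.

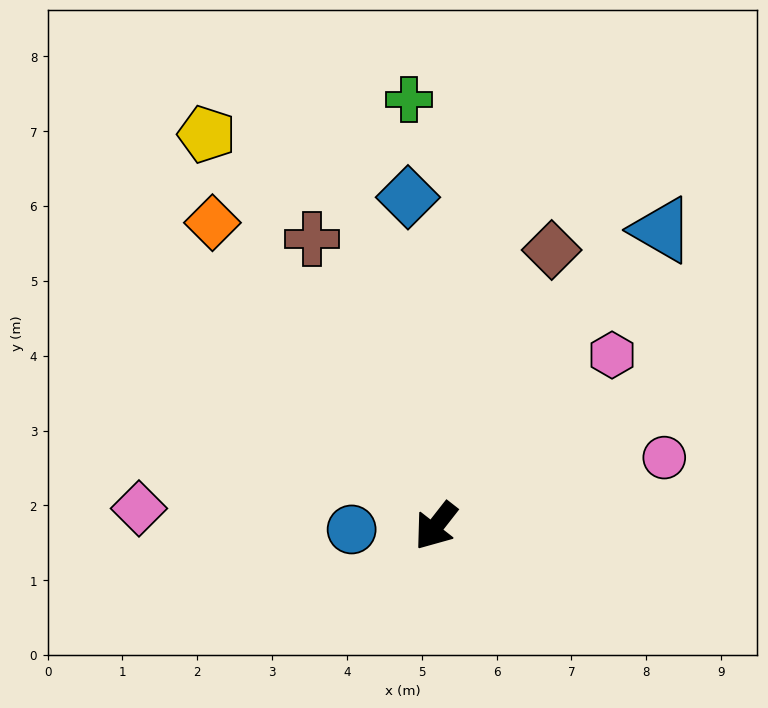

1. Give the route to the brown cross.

turn right 119°, forward 4.2 m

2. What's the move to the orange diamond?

turn right 106°, forward 5.0 m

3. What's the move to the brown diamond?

turn right 165°, forward 4.0 m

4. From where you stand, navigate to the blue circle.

turn right 50°, forward 1.1 m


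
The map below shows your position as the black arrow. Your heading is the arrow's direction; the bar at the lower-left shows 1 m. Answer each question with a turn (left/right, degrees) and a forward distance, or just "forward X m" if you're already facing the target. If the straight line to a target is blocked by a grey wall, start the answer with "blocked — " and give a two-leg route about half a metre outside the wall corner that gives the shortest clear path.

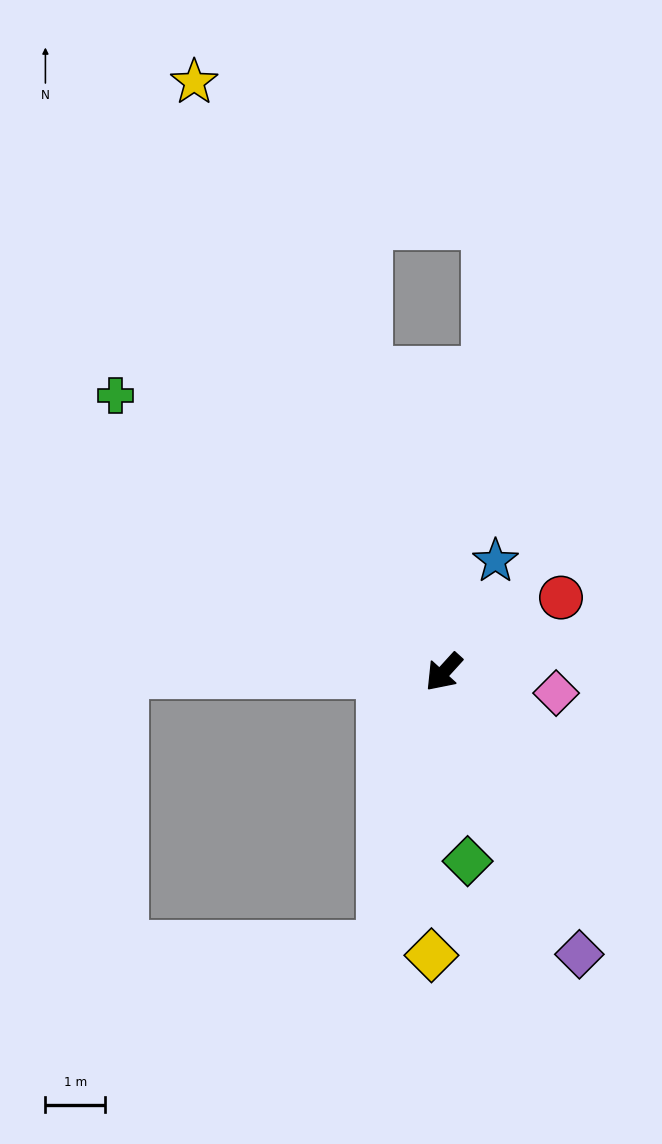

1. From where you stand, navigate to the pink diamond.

turn left 122°, forward 1.9 m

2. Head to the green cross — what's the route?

turn right 88°, forward 7.2 m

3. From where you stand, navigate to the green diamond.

turn left 50°, forward 3.2 m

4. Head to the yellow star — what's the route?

turn right 115°, forward 10.7 m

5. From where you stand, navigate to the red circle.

turn left 165°, forward 2.3 m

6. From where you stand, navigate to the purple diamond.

turn left 68°, forward 5.3 m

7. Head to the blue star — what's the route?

turn right 163°, forward 2.1 m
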